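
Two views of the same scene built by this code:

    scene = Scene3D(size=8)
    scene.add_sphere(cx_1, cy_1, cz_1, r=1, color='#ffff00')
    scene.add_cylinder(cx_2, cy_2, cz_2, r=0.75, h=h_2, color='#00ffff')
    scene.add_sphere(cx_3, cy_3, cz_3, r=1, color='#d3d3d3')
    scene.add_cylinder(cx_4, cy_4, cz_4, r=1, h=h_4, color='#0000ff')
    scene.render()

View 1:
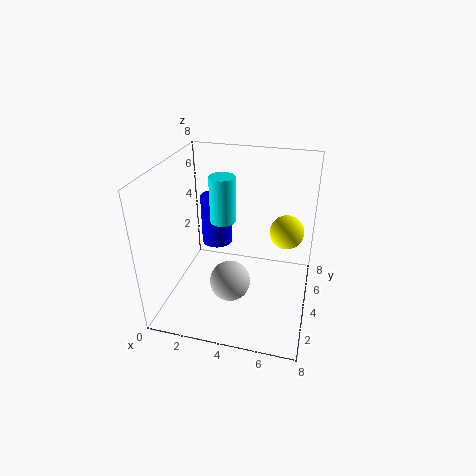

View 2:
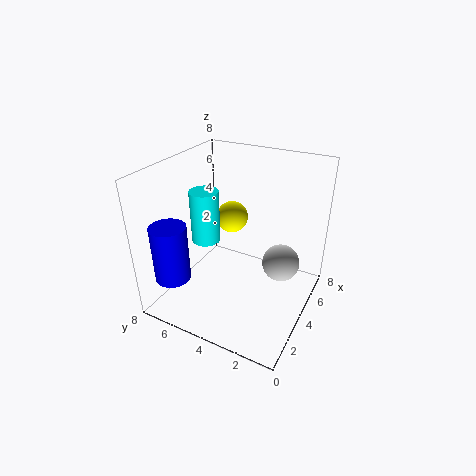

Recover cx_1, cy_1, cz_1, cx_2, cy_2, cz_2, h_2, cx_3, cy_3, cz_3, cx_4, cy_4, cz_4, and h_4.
cx_1 = 6.5, cy_1 = 5.75, cz_1 = 3.75, cx_2 = 2.75, cy_2 = 5.25, cz_2 = 4.25, h_2 = 2.75, cx_3 = 4.25, cy_3 = 1.5, cz_3 = 3, cx_4 = 1.75, cy_4 = 7, cz_4 = 1.75, h_4 = 3.25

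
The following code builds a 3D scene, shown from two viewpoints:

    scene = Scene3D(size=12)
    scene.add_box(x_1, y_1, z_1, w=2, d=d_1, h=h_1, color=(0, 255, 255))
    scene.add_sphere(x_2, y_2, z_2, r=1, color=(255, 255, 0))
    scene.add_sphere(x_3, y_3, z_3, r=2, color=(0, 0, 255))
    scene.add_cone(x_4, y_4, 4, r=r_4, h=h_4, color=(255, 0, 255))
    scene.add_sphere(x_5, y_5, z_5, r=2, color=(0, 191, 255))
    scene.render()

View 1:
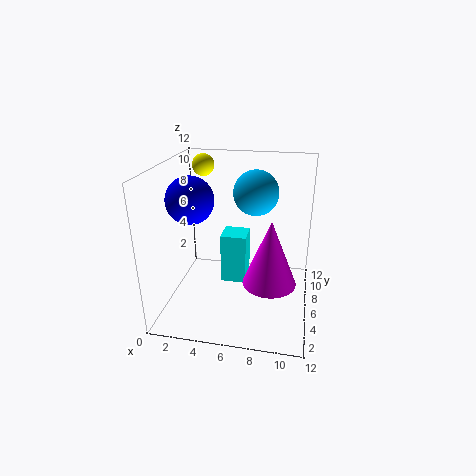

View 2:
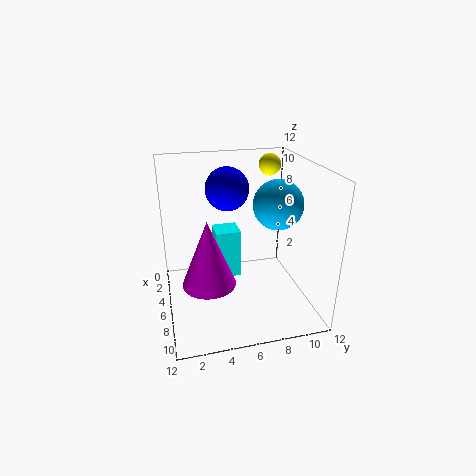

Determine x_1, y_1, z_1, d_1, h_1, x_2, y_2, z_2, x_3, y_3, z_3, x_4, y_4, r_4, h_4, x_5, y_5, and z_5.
x_1 = 5; y_1 = 4; z_1 = 3; d_1 = 2; h_1 = 4; x_2 = 2; y_2 = 10; z_2 = 11; x_3 = 2; y_3 = 6; z_3 = 9; x_4 = 9; y_4 = 3; r_4 = 2; h_4 = 5; x_5 = 7; y_5 = 9; z_5 = 9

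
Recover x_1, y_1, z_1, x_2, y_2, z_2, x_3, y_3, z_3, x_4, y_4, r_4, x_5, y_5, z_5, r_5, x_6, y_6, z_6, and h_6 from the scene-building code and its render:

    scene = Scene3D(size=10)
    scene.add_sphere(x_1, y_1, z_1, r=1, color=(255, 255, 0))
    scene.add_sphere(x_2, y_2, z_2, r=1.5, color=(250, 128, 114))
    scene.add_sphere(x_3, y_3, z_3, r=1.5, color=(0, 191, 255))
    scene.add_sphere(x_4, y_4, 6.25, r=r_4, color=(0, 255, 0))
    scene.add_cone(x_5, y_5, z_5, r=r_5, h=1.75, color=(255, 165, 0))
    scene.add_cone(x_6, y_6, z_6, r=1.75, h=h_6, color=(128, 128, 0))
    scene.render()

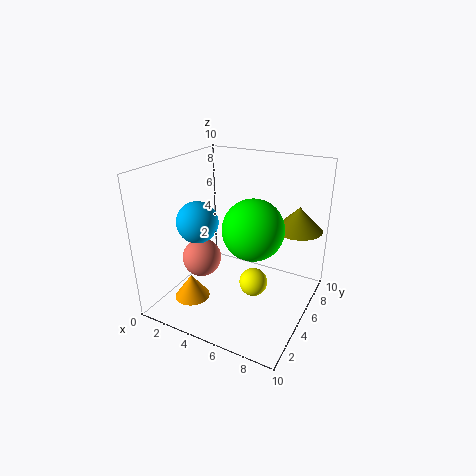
x_1 = 6.25
y_1 = 5
z_1 = 1.75
x_2 = 1.5
y_2 = 5.5
z_2 = 2.25
x_3 = 2
y_3 = 4.5
z_3 = 5.75
x_4 = 6.5
y_4 = 4.25
r_4 = 2
x_5 = 2.25
y_5 = 3
z_5 = 0.5
r_5 = 1.25
x_6 = 8.25
y_6 = 8.25
z_6 = 5
h_6 = 1.75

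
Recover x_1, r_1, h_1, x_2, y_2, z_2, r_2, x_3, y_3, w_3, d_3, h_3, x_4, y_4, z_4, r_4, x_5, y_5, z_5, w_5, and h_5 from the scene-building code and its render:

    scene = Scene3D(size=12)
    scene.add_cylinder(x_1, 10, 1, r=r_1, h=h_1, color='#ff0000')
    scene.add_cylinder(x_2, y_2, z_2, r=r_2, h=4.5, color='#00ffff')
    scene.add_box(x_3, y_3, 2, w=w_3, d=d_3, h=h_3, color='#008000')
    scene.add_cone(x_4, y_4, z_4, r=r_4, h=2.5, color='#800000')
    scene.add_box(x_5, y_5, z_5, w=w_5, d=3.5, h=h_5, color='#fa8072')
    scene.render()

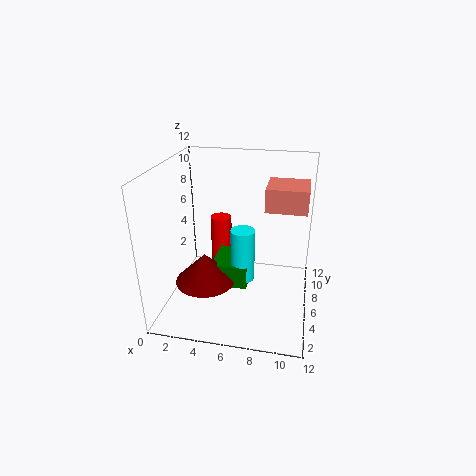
x_1 = 3.5
r_1 = 1
h_1 = 5
x_2 = 6.5
y_2 = 5.5
z_2 = 2.5
r_2 = 1
x_3 = 4
y_3 = 4.5
w_3 = 3
d_3 = 3.5
h_3 = 2
x_4 = 3.5
y_4 = 4.5
z_4 = 2.5
r_4 = 2.5
x_5 = 8
y_5 = 7
z_5 = 8
w_5 = 3.5
h_5 = 2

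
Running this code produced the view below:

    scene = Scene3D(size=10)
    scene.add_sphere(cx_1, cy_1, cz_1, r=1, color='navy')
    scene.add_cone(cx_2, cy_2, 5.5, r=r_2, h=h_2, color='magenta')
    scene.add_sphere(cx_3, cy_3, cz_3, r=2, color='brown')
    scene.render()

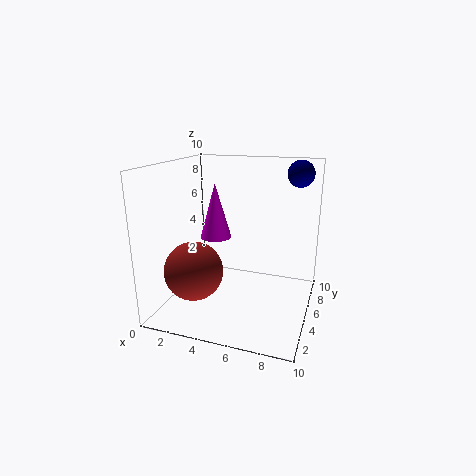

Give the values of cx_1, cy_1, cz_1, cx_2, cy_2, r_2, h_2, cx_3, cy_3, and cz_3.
cx_1 = 8.5, cy_1 = 9, cz_1 = 9, cx_2 = 4, cy_2 = 3.5, r_2 = 1, h_2 = 3.5, cx_3 = 2.5, cy_3 = 3, cz_3 = 3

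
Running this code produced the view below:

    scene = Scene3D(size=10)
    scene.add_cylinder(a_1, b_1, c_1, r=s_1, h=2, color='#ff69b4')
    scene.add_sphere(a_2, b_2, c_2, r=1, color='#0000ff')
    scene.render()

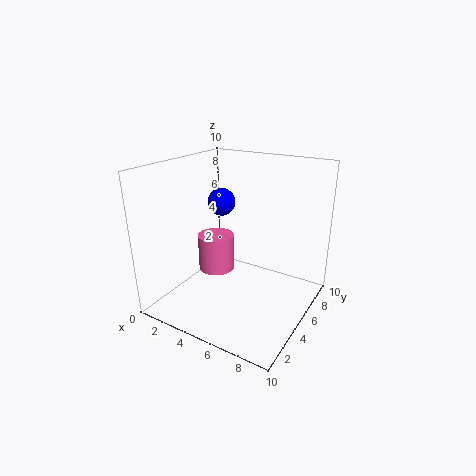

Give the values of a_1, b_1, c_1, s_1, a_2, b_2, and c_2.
a_1 = 6
b_1 = 1
c_1 = 5
s_1 = 1
a_2 = 3
b_2 = 6
c_2 = 7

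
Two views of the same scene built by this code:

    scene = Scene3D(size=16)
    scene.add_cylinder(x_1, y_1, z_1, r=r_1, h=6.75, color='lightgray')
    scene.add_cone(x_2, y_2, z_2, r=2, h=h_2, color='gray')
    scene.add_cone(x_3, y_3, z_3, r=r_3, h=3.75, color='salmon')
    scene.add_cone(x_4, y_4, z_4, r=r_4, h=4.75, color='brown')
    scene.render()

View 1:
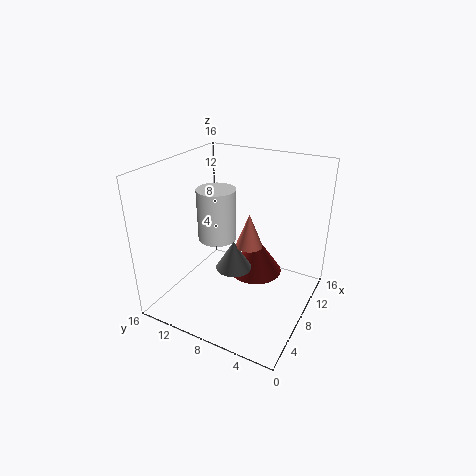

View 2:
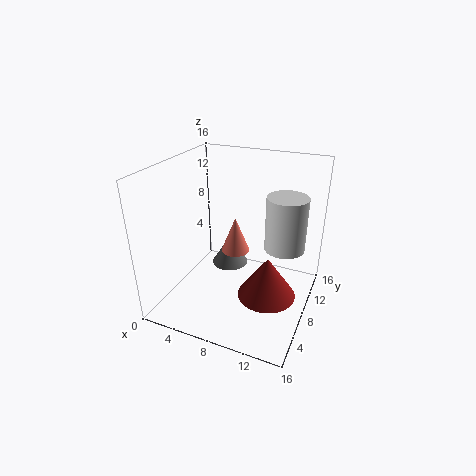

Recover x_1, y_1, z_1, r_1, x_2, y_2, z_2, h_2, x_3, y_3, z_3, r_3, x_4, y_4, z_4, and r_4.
x_1 = 12
y_1 = 13.25
z_1 = 4.75
r_1 = 2.5
x_2 = 7
y_2 = 8
z_2 = 4.75
h_2 = 3.25
x_3 = 8.25
y_3 = 6.75
z_3 = 7.25
r_3 = 1.5
x_4 = 11.75
y_4 = 7.5
z_4 = 1.75
r_4 = 3.25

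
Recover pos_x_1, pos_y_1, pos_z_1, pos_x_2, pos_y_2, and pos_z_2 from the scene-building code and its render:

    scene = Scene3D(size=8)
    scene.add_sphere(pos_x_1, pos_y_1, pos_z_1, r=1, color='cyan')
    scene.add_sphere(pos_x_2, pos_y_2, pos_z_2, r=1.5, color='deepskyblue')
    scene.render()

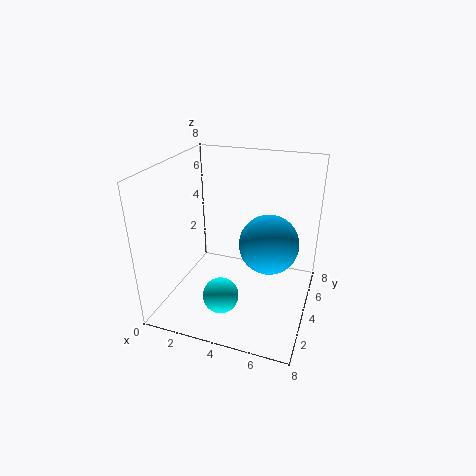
pos_x_1 = 3.5
pos_y_1 = 2.5
pos_z_1 = 1
pos_x_2 = 6
pos_y_2 = 3
pos_z_2 = 4.5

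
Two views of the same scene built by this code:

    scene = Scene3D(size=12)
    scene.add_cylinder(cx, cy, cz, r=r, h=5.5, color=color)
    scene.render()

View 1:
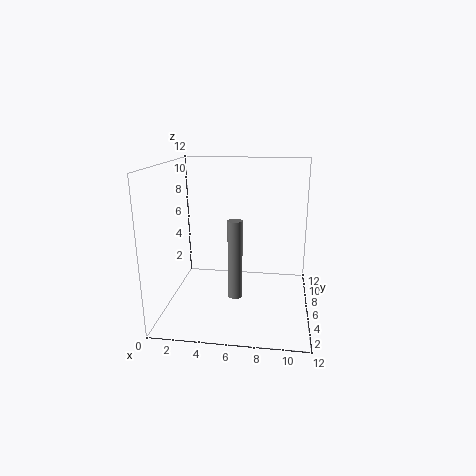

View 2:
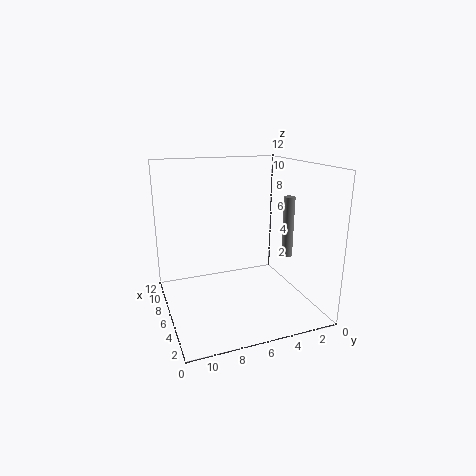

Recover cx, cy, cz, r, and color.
cx = 6.5, cy = 1, cz = 3.5, r = 0.5, color = 'gray'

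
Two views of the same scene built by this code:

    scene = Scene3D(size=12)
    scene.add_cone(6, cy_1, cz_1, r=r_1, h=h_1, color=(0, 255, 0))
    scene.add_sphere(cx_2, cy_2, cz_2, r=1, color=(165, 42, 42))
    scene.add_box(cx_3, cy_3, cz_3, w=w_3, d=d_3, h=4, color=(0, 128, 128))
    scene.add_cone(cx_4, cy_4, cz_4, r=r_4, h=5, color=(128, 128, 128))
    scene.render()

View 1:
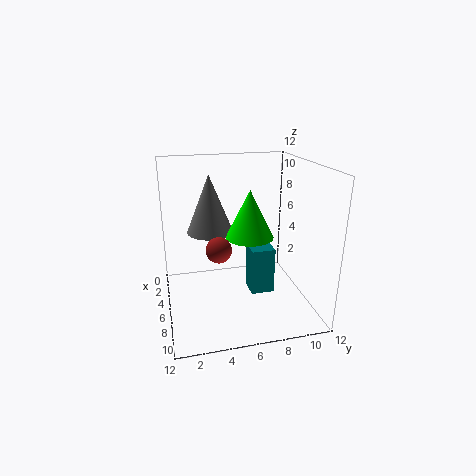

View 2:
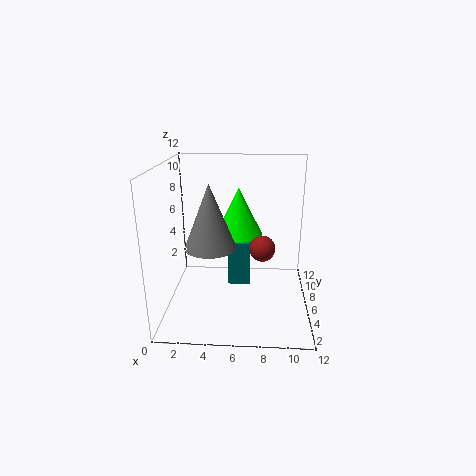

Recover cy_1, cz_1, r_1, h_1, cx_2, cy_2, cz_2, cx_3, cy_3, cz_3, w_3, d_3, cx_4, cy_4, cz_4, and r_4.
cy_1 = 7; cz_1 = 6; r_1 = 2; h_1 = 4; cx_2 = 8; cy_2 = 4; cz_2 = 6; cx_3 = 5; cy_3 = 7; cz_3 = 1; w_3 = 2; d_3 = 2; cx_4 = 4; cy_4 = 4; cz_4 = 6; r_4 = 2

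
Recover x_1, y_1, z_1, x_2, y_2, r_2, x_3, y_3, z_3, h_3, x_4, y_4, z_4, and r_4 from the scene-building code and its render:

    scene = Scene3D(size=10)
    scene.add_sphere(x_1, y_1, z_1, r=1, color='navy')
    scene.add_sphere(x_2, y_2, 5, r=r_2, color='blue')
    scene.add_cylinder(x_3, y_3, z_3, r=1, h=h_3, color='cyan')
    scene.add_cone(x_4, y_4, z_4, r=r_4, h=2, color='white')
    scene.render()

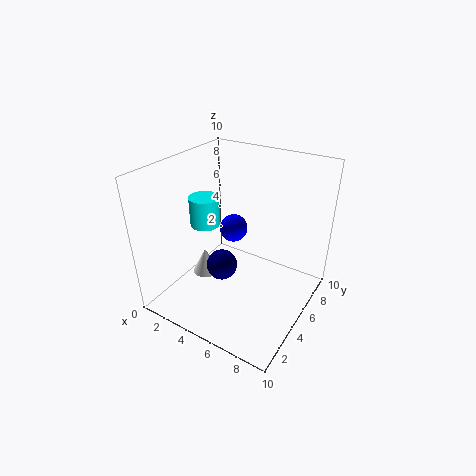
x_1 = 5
y_1 = 3
z_1 = 4
x_2 = 4
y_2 = 6
r_2 = 1
x_3 = 3
y_3 = 4
z_3 = 6
h_3 = 2
x_4 = 2
y_4 = 5
z_4 = 1
r_4 = 1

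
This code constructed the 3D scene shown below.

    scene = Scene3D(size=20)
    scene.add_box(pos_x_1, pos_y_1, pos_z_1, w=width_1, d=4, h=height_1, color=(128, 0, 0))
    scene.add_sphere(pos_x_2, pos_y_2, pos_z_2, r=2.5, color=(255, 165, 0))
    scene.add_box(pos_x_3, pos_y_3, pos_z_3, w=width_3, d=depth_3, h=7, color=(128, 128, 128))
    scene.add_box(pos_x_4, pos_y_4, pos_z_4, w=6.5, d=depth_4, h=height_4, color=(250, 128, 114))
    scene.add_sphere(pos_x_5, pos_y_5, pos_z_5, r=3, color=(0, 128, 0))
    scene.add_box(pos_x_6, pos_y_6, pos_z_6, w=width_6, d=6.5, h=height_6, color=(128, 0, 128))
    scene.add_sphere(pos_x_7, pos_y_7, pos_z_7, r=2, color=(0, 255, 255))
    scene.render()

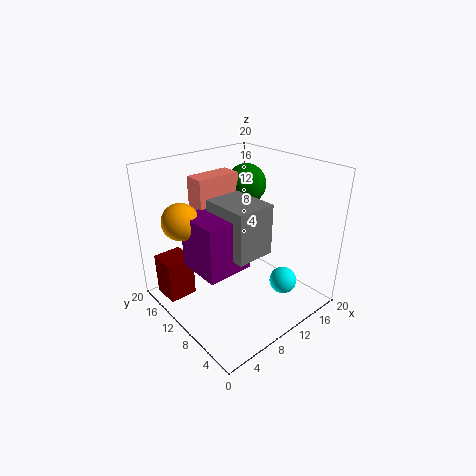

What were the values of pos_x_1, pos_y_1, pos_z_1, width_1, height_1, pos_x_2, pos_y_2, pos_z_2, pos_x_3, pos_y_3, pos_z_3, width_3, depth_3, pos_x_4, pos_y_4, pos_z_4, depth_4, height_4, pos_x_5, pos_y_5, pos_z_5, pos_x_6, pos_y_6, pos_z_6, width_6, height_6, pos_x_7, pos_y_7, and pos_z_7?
pos_x_1 = 1, pos_y_1 = 14, pos_z_1 = 1, width_1 = 4, height_1 = 6, pos_x_2 = 3.5, pos_y_2 = 14, pos_z_2 = 13, pos_x_3 = 7, pos_y_3 = 6, pos_z_3 = 8.5, width_3 = 5.5, depth_3 = 7, pos_x_4 = 6.5, pos_y_4 = 13.5, pos_z_4 = 11, depth_4 = 3, height_4 = 7, pos_x_5 = 15.5, pos_y_5 = 14.5, pos_z_5 = 15.5, pos_x_6 = 3.5, pos_y_6 = 7.5, pos_z_6 = 6.5, width_6 = 6.5, height_6 = 7.5, pos_x_7 = 15.5, pos_y_7 = 6, pos_z_7 = 2.5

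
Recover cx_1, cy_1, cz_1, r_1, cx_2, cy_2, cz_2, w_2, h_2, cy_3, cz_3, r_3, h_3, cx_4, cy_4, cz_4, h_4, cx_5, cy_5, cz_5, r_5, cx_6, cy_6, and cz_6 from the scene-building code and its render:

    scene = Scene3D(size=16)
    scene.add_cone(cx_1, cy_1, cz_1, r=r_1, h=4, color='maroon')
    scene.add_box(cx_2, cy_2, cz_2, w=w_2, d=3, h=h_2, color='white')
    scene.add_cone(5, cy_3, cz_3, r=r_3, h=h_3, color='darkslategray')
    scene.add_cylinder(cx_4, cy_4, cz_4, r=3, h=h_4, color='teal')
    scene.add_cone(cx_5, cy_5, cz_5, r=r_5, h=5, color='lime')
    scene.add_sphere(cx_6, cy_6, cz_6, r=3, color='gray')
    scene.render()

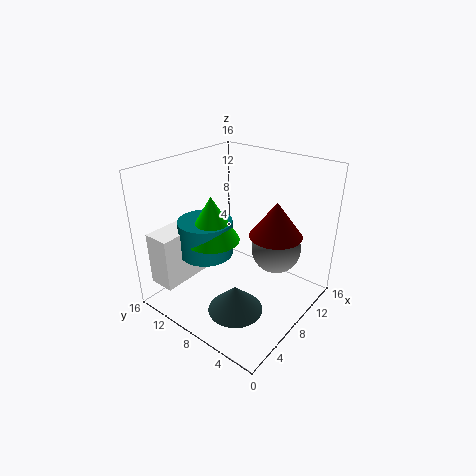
cx_1 = 11; cy_1 = 5; cz_1 = 8; r_1 = 3; cx_2 = 1; cy_2 = 12; cz_2 = 3; w_2 = 6; h_2 = 6; cy_3 = 6; cz_3 = 1; r_3 = 3; h_3 = 3; cx_4 = 6; cy_4 = 11; cz_4 = 6; h_4 = 4; cx_5 = 6; cy_5 = 10; cz_5 = 8; r_5 = 3; cx_6 = 13; cy_6 = 6; cz_6 = 5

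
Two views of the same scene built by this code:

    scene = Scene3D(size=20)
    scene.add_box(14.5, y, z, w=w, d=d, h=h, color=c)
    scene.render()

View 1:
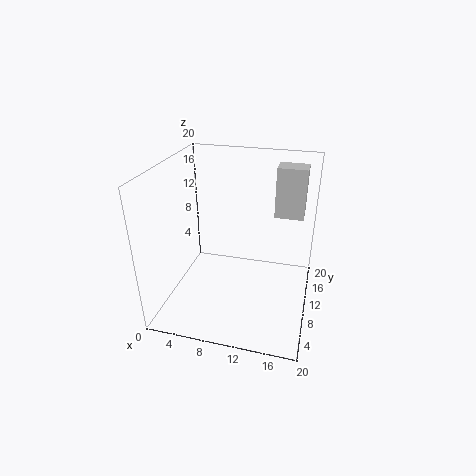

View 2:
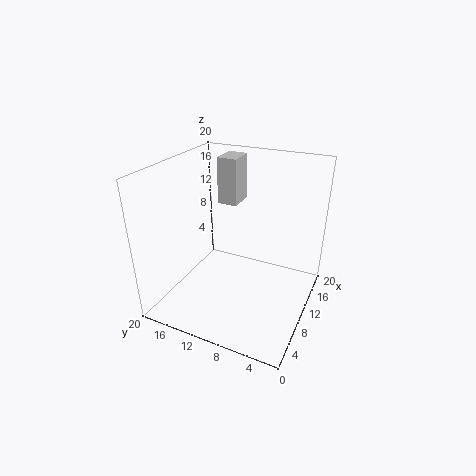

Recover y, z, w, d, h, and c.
y = 12.5, z = 12.5, w = 4, d = 3, h = 7, c = 'lightgray'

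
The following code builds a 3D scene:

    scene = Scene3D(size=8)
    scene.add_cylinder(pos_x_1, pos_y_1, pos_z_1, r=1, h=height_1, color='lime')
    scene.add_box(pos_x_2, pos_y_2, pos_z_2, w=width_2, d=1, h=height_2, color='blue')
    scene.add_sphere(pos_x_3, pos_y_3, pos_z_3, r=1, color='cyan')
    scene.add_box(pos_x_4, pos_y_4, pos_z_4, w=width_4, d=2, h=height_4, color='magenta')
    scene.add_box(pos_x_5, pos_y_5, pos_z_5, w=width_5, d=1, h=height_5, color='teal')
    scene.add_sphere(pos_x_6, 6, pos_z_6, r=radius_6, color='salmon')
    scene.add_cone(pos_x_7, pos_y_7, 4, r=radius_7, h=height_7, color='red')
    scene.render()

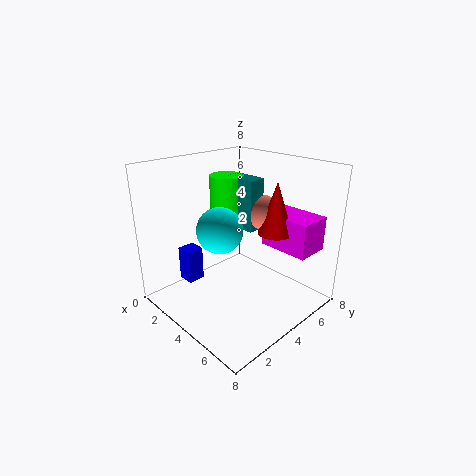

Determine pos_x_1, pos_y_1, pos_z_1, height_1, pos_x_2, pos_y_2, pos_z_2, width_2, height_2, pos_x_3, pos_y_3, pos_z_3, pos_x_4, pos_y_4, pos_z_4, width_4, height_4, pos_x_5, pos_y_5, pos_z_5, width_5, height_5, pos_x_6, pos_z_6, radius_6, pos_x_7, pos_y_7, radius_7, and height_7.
pos_x_1 = 2; pos_y_1 = 5; pos_z_1 = 4; height_1 = 3; pos_x_2 = 1; pos_y_2 = 2; pos_z_2 = 1; width_2 = 1; height_2 = 2; pos_x_3 = 6; pos_y_3 = 1; pos_z_3 = 6; pos_x_4 = 4; pos_y_4 = 6; pos_z_4 = 3; width_4 = 3; height_4 = 2; pos_x_5 = 2; pos_y_5 = 5; pos_z_5 = 4; width_5 = 2; height_5 = 3; pos_x_6 = 4; pos_z_6 = 5; radius_6 = 1; pos_x_7 = 5; pos_y_7 = 6; radius_7 = 1; height_7 = 3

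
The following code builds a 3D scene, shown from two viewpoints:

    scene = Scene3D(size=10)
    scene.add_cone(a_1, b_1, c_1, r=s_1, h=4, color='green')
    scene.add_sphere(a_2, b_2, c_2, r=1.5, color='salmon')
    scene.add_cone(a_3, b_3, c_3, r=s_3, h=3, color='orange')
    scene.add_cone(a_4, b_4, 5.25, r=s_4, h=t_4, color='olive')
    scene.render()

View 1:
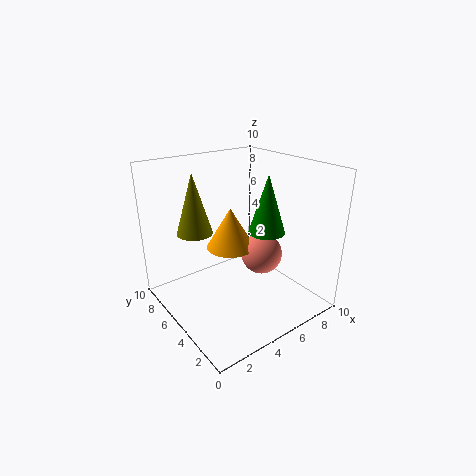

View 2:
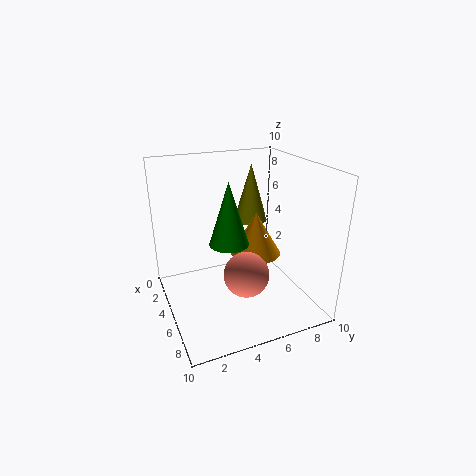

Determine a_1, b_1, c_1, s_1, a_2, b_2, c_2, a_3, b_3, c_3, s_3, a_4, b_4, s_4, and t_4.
a_1 = 6.5; b_1 = 3.75; c_1 = 5.5; s_1 = 1.25; a_2 = 7; b_2 = 4.75; c_2 = 3.25; a_3 = 5.25; b_3 = 6.25; c_3 = 3.75; s_3 = 1.75; a_4 = 2.75; b_4 = 7; s_4 = 1.25; t_4 = 4.25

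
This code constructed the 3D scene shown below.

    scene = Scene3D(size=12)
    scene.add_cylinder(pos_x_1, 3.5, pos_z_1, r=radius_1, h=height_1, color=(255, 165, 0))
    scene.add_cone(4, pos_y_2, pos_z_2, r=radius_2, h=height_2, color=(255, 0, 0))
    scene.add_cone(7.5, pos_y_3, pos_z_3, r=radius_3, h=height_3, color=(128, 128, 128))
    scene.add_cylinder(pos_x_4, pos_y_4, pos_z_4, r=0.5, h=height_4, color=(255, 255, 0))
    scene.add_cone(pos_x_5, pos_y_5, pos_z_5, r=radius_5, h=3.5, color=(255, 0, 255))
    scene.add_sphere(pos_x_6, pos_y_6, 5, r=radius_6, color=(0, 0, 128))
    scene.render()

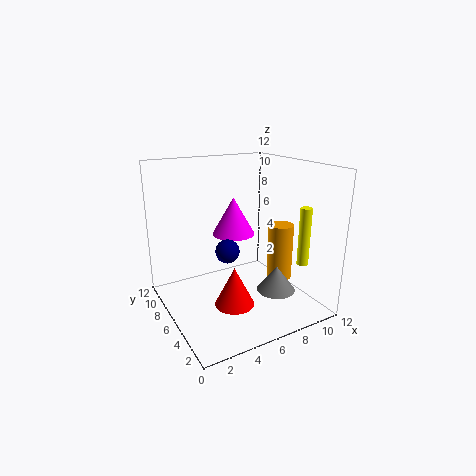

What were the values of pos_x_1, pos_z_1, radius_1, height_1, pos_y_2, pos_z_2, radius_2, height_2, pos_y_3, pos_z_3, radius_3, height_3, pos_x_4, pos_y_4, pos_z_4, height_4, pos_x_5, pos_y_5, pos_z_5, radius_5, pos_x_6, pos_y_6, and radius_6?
pos_x_1 = 8.5
pos_z_1 = 3
radius_1 = 1
height_1 = 4.5
pos_y_2 = 3
pos_z_2 = 2
radius_2 = 1.5
height_2 = 3
pos_y_3 = 2.5
pos_z_3 = 2.5
radius_3 = 1.5
height_3 = 2
pos_x_4 = 11
pos_y_4 = 3.5
pos_z_4 = 3.5
height_4 = 5
pos_x_5 = 7.5
pos_y_5 = 9.5
pos_z_5 = 5
radius_5 = 2
pos_x_6 = 5
pos_y_6 = 6
radius_6 = 1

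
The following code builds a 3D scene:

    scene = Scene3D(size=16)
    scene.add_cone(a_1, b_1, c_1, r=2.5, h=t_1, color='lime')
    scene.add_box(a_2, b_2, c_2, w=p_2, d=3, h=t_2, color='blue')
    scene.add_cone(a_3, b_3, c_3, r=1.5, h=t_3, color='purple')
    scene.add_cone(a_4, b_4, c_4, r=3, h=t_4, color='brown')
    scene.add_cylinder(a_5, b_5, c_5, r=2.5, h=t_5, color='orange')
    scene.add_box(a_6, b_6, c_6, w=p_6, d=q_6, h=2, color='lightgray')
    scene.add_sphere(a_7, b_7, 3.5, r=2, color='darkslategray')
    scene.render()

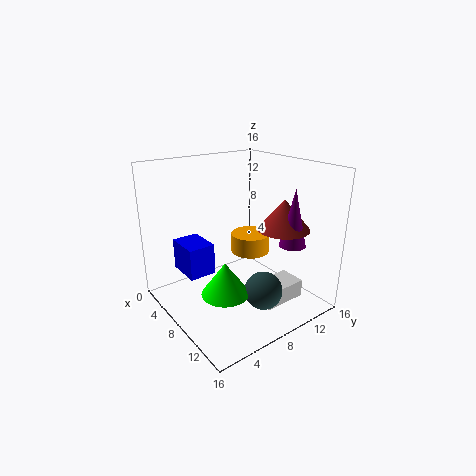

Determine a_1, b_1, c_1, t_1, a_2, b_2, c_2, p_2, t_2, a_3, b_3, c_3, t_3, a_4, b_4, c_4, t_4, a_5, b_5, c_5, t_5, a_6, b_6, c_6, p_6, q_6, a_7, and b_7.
a_1 = 10.5
b_1 = 4.5
c_1 = 3.5
t_1 = 3.5
a_2 = 3
b_2 = 2.5
c_2 = 4
p_2 = 4
t_2 = 3.5
a_3 = 11.5
b_3 = 13
c_3 = 7
t_3 = 6.5
a_4 = 10
b_4 = 13
c_4 = 8.5
t_4 = 3.5
a_5 = 4
b_5 = 13
c_5 = 3.5
t_5 = 2.5
a_6 = 10
b_6 = 8.5
c_6 = 1
p_6 = 3
q_6 = 5
a_7 = 12.5
b_7 = 8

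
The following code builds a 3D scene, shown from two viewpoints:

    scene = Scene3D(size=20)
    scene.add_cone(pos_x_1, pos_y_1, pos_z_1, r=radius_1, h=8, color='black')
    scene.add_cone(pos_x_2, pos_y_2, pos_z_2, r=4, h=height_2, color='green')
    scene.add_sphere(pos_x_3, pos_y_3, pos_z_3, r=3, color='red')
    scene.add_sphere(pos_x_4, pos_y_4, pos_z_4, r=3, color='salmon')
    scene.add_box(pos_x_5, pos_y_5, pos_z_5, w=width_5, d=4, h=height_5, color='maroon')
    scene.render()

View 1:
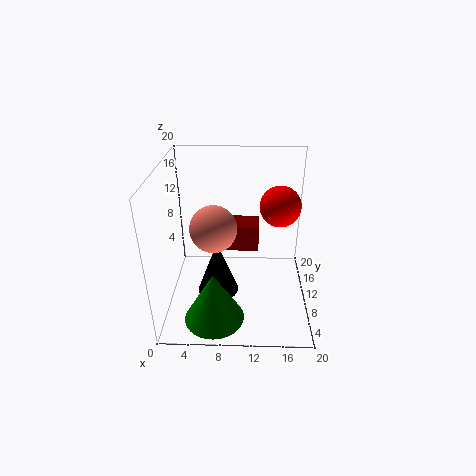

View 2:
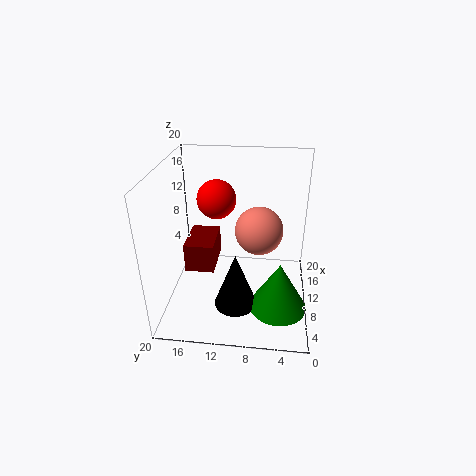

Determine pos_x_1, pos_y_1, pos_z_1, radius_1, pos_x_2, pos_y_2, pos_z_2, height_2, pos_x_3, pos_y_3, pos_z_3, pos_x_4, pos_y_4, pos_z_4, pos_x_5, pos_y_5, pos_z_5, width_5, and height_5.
pos_x_1 = 7; pos_y_1 = 10; pos_z_1 = 1; radius_1 = 3; pos_x_2 = 7; pos_y_2 = 4; pos_z_2 = 1; height_2 = 7; pos_x_3 = 16; pos_y_3 = 14; pos_z_3 = 13; pos_x_4 = 7; pos_y_4 = 7; pos_z_4 = 13; pos_x_5 = 7; pos_y_5 = 13; pos_z_5 = 6; width_5 = 6; height_5 = 4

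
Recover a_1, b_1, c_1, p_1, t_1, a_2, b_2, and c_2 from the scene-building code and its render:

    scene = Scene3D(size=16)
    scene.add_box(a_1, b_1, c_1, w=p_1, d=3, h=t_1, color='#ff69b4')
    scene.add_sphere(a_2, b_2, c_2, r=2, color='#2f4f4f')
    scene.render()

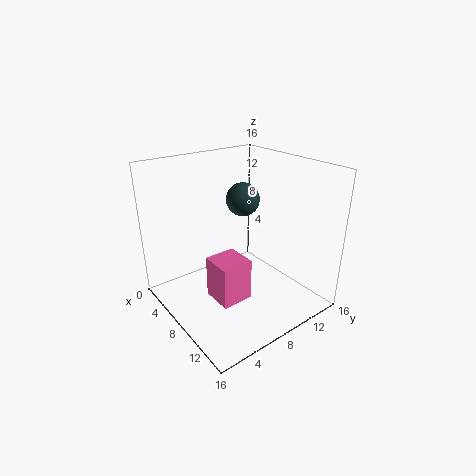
a_1 = 11
b_1 = 2
c_1 = 5
p_1 = 3
t_1 = 4
a_2 = 5
b_2 = 11
c_2 = 11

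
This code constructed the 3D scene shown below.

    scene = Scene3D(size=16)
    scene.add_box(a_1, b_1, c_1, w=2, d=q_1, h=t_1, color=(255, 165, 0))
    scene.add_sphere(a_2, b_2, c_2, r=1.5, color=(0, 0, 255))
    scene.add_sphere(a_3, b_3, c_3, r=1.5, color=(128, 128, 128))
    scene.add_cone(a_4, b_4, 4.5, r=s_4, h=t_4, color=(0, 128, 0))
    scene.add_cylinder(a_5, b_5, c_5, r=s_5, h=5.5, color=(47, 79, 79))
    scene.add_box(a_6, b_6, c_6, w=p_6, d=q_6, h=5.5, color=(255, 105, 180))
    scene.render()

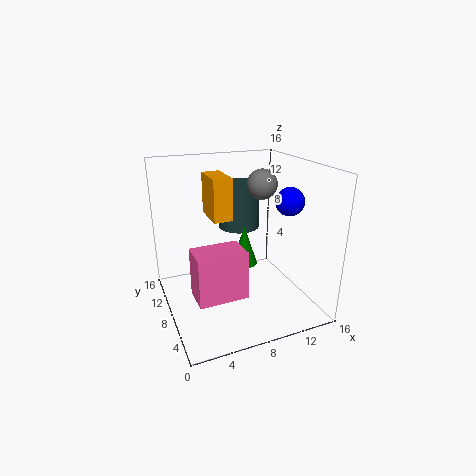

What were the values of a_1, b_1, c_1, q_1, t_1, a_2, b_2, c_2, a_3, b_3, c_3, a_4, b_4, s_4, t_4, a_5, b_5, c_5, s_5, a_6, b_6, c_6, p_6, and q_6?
a_1 = 5, b_1 = 7, c_1 = 10.5, q_1 = 4, t_1 = 4.5, a_2 = 12.5, b_2 = 5, c_2 = 12.5, a_3 = 9.5, b_3 = 5.5, c_3 = 14.5, a_4 = 9, b_4 = 8.5, s_4 = 1.5, t_4 = 4.5, a_5 = 10, b_5 = 12.5, c_5 = 7.5, s_5 = 2.5, a_6 = 2.5, b_6 = 5, c_6 = 2, p_6 = 5.5, q_6 = 3.5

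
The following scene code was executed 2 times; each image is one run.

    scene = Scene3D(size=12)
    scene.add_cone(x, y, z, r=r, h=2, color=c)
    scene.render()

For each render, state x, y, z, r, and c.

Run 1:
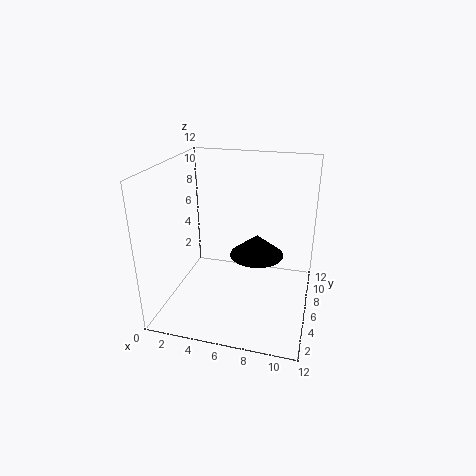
x = 7
y = 9
z = 3
r = 2.5
c = 'black'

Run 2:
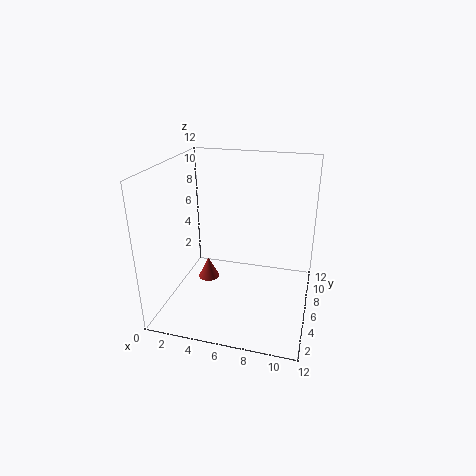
x = 2.5
y = 8
z = 0.5
r = 1
c = 'brown'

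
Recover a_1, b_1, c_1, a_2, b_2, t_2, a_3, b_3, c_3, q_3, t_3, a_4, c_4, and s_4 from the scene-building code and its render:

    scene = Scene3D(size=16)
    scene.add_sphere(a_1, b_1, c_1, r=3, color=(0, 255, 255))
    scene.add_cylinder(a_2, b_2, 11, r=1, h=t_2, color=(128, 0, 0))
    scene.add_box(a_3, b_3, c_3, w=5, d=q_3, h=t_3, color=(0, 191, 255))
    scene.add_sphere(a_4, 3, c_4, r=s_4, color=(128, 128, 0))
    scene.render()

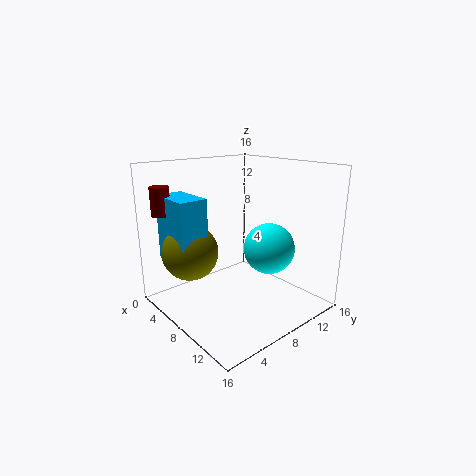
a_1 = 9, b_1 = 12, c_1 = 6, a_2 = 4, b_2 = 1, t_2 = 3, a_3 = 3, b_3 = 1, c_3 = 6, q_3 = 3, t_3 = 7, a_4 = 6, c_4 = 7, s_4 = 3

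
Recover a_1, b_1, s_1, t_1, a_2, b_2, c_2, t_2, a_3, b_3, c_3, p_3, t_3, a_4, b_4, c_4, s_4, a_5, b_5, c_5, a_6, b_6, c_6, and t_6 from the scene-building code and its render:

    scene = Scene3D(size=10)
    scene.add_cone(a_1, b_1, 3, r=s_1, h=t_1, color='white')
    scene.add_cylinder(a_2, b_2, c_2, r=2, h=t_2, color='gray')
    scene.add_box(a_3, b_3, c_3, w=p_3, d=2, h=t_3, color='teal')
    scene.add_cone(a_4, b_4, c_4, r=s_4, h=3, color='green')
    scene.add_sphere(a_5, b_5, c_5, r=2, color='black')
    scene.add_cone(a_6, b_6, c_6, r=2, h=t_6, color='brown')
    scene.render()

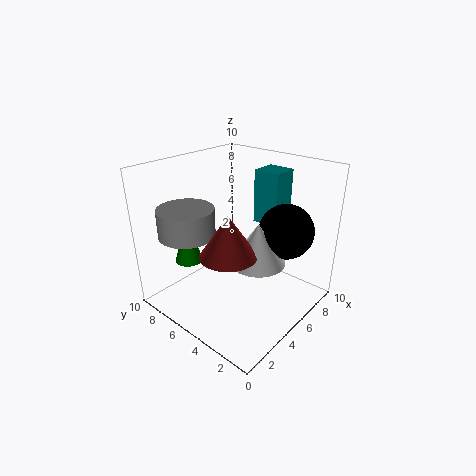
a_1 = 6, b_1 = 4, s_1 = 2, t_1 = 3, a_2 = 3, b_2 = 8, c_2 = 5, t_2 = 2, a_3 = 8, b_3 = 4, c_3 = 5, p_3 = 2, t_3 = 4, a_4 = 3, b_4 = 8, c_4 = 3, s_4 = 1, a_5 = 8, b_5 = 3, c_5 = 5, a_6 = 4, b_6 = 5, c_6 = 4, t_6 = 3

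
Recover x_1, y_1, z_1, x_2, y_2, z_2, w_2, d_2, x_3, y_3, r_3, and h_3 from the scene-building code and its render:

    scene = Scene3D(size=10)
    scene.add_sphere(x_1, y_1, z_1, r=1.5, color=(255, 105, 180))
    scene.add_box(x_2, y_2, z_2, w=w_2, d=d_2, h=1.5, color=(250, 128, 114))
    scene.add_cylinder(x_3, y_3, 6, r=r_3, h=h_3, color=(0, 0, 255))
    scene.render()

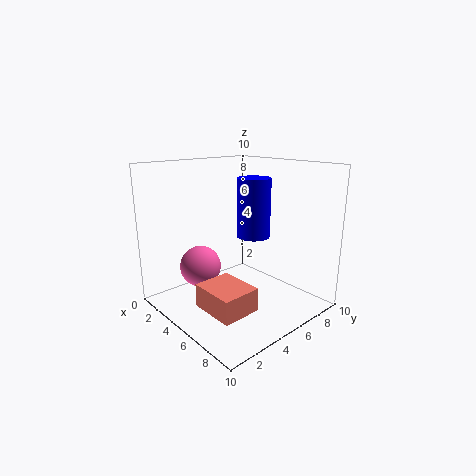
x_1 = 2.5
y_1 = 3.5
z_1 = 2.5
x_2 = 5.5
y_2 = 1
z_2 = 1.5
w_2 = 3
d_2 = 2.5
x_3 = 7.5
y_3 = 4
r_3 = 1
h_3 = 3.5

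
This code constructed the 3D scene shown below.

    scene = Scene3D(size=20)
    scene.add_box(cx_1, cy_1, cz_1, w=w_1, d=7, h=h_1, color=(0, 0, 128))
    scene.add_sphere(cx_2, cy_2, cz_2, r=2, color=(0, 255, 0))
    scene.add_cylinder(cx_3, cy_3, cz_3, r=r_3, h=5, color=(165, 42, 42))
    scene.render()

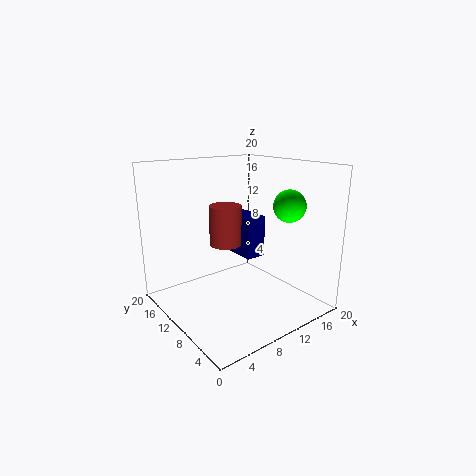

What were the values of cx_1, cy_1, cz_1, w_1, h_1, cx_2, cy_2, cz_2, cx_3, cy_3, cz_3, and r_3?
cx_1 = 11.5
cy_1 = 9.5
cz_1 = 6.5
w_1 = 3
h_1 = 6
cx_2 = 12.5
cy_2 = 3
cz_2 = 15.5
cx_3 = 6.5
cy_3 = 8
cz_3 = 10.5
r_3 = 2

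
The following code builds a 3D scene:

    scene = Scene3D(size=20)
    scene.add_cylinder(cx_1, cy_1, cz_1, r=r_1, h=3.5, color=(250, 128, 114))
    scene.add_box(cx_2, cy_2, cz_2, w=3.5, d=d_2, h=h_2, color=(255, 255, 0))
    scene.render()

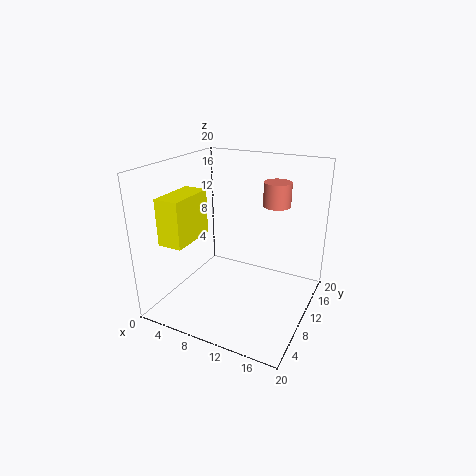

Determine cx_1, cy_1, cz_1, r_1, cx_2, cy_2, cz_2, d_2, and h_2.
cx_1 = 13.5, cy_1 = 15.5, cz_1 = 13.5, r_1 = 2, cx_2 = 1, cy_2 = 4, cz_2 = 9.5, d_2 = 7, h_2 = 6.5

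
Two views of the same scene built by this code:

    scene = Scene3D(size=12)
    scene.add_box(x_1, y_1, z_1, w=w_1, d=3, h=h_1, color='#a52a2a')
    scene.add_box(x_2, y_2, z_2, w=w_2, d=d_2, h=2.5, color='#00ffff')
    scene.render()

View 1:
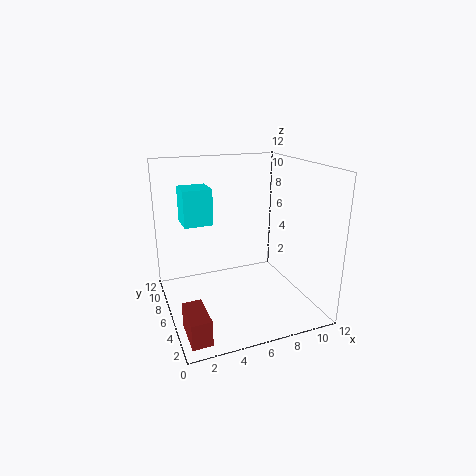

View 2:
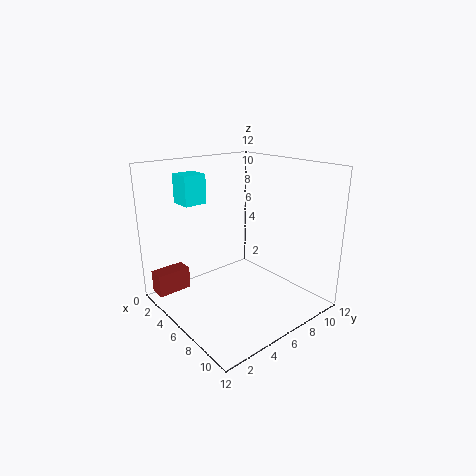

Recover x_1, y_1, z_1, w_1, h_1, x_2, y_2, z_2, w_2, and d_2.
x_1 = 0.5, y_1 = 0.5, z_1 = 0.5, w_1 = 1.5, h_1 = 2, x_2 = 1, y_2 = 3, z_2 = 8.5, w_2 = 2, d_2 = 2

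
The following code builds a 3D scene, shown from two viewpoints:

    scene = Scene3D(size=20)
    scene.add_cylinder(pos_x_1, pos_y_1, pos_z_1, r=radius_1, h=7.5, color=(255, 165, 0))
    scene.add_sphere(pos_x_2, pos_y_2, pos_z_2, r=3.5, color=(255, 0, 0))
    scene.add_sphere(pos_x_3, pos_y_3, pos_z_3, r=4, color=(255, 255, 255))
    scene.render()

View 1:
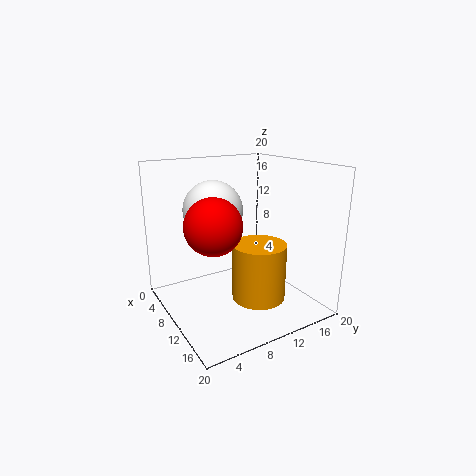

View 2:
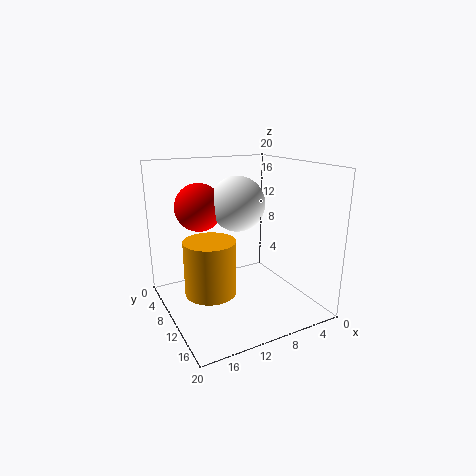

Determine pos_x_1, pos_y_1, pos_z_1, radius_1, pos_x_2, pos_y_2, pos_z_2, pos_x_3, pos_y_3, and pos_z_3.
pos_x_1 = 14.5
pos_y_1 = 10.5
pos_z_1 = 3
radius_1 = 3.5
pos_x_2 = 13.5
pos_y_2 = 4.5
pos_z_2 = 13.5
pos_x_3 = 8.5
pos_y_3 = 7
pos_z_3 = 14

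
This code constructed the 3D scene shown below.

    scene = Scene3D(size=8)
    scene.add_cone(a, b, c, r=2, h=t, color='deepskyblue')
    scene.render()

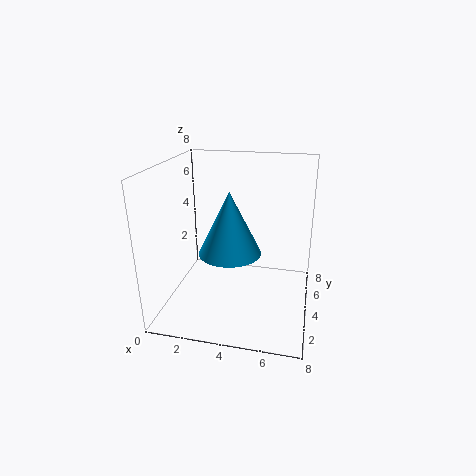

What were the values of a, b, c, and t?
a = 3, b = 6, c = 2, t = 4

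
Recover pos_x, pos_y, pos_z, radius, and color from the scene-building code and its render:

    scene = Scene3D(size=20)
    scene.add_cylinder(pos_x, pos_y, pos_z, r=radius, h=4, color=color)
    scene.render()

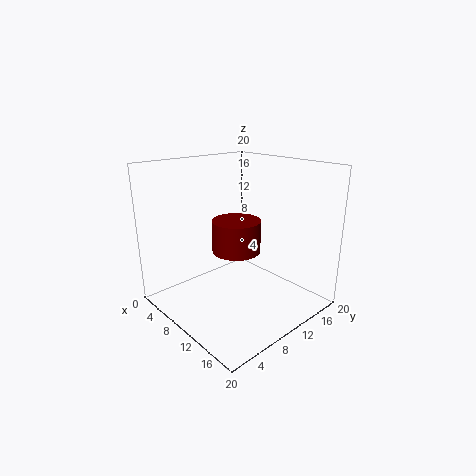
pos_x = 13; pos_y = 7; pos_z = 10; radius = 3; color = 'maroon'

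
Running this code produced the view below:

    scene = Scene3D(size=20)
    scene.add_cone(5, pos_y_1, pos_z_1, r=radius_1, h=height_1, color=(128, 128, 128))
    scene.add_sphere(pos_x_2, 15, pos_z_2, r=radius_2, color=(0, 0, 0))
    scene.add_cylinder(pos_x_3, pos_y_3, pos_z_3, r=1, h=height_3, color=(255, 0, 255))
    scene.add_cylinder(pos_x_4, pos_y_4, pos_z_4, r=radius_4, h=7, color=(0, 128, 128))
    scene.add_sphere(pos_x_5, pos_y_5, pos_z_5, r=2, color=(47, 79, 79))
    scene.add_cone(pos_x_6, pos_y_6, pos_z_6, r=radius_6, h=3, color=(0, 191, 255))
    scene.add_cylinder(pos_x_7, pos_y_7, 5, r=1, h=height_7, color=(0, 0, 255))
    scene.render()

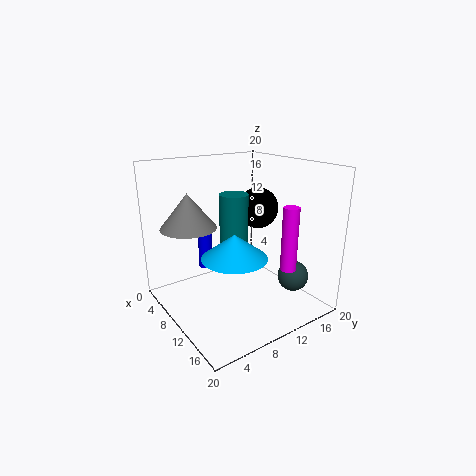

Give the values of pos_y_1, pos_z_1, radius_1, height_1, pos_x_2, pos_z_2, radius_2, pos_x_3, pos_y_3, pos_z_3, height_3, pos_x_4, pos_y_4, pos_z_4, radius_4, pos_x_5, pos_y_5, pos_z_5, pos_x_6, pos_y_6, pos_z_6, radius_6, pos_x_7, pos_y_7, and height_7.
pos_y_1 = 5, pos_z_1 = 11, radius_1 = 4, height_1 = 5, pos_x_2 = 8, pos_z_2 = 13, radius_2 = 3, pos_x_3 = 18, pos_y_3 = 12, pos_z_3 = 8, height_3 = 8, pos_x_4 = 9, pos_y_4 = 10, pos_z_4 = 9, radius_4 = 2, pos_x_5 = 17, pos_y_5 = 14, pos_z_5 = 6, pos_x_6 = 15, pos_y_6 = 6, pos_z_6 = 10, radius_6 = 4, pos_x_7 = 6, pos_y_7 = 7, height_7 = 5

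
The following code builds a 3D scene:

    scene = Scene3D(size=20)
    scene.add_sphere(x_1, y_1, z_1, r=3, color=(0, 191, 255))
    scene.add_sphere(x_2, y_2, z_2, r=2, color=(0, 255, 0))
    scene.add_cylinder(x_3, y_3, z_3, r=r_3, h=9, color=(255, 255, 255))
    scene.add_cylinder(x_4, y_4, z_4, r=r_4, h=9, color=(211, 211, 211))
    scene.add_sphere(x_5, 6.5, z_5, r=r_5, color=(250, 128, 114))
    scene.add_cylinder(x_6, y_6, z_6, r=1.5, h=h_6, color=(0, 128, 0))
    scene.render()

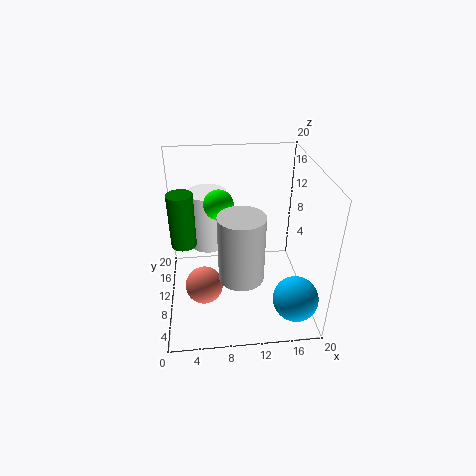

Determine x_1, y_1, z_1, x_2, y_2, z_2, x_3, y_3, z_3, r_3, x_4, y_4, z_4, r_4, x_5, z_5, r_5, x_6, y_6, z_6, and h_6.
x_1 = 17, y_1 = 3.5, z_1 = 4, x_2 = 7.5, y_2 = 10.5, z_2 = 15, x_3 = 6, y_3 = 17, z_3 = 5, r_3 = 3, x_4 = 10, y_4 = 6, z_4 = 6.5, r_4 = 3, x_5 = 5, z_5 = 5, r_5 = 2.5, x_6 = 3, y_6 = 5.5, z_6 = 12.5, h_6 = 6.5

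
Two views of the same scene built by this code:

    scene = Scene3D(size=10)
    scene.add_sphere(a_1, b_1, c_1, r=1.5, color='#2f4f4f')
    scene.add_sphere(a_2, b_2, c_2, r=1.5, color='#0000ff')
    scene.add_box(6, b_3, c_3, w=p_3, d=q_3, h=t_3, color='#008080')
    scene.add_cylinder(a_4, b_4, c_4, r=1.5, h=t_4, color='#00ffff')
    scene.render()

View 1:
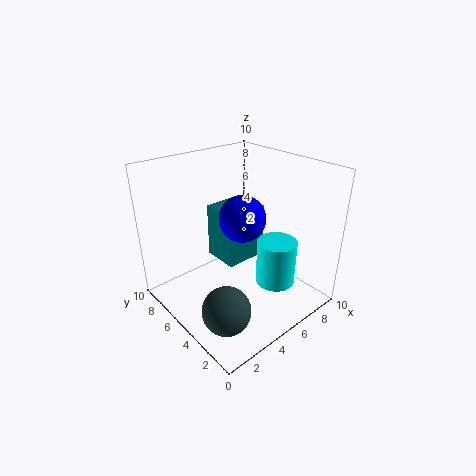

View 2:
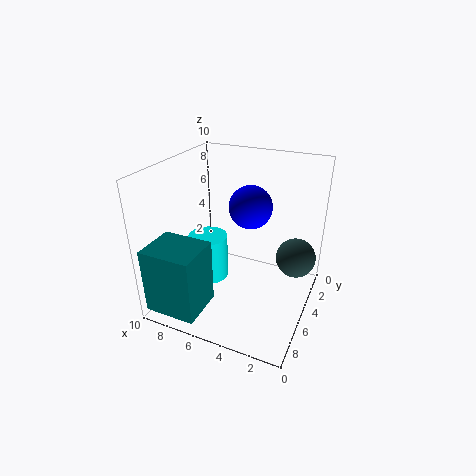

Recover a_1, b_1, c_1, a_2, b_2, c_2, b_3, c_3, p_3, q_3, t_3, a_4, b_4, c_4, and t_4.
a_1 = 1.5
b_1 = 2
c_1 = 2.5
a_2 = 4.5
b_2 = 4
c_2 = 7
b_3 = 7
c_3 = 1
p_3 = 3.5
q_3 = 3
t_3 = 4.5
a_4 = 8
b_4 = 4
c_4 = 0.5
t_4 = 3.5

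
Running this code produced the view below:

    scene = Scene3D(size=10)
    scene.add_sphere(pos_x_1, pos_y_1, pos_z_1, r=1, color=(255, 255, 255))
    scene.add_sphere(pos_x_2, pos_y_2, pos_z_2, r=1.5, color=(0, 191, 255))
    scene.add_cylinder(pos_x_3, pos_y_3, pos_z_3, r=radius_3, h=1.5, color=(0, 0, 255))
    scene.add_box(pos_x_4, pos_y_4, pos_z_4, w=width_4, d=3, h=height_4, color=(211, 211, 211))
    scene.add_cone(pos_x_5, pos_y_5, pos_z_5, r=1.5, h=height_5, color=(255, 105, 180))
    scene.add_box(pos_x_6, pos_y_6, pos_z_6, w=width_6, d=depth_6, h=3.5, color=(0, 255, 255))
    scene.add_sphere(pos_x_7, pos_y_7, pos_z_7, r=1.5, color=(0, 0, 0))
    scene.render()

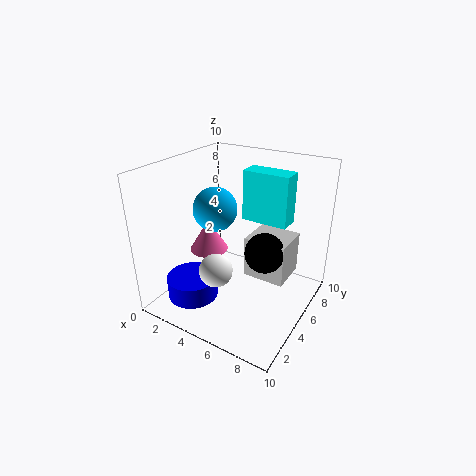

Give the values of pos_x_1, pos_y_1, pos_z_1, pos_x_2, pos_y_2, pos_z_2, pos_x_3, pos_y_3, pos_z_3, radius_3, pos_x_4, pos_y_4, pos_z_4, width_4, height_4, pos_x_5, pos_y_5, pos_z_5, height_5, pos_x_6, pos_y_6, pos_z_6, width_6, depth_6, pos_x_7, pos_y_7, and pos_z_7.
pos_x_1 = 5.75
pos_y_1 = 1.25
pos_z_1 = 4.75
pos_x_2 = 3.5
pos_y_2 = 4.5
pos_z_2 = 7
pos_x_3 = 2.75
pos_y_3 = 2.5
pos_z_3 = 1
radius_3 = 1.75
pos_x_4 = 4.5
pos_y_4 = 6.75
pos_z_4 = 0.75
width_4 = 3.25
height_4 = 3.25
pos_x_5 = 1.5
pos_y_5 = 6.25
pos_z_5 = 2.5
height_5 = 2.5
pos_x_6 = 4.75
pos_y_6 = 6
pos_z_6 = 6
width_6 = 3.25
depth_6 = 1.5
pos_x_7 = 6.25
pos_y_7 = 6.75
pos_z_7 = 3.25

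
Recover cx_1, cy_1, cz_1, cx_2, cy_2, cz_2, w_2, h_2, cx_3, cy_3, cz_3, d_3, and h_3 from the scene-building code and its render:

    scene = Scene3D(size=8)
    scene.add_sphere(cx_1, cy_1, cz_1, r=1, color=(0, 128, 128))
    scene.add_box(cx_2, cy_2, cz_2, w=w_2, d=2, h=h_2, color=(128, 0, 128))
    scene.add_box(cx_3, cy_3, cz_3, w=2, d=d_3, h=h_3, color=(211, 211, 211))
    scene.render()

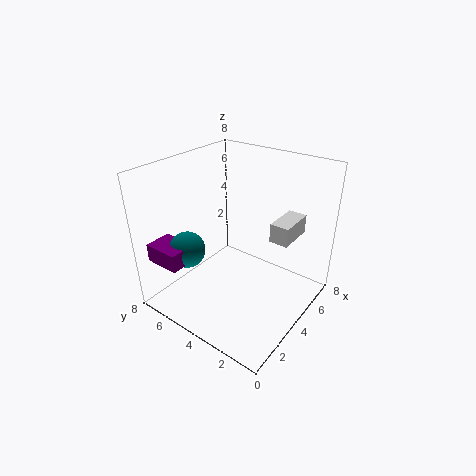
cx_1 = 2; cy_1 = 6; cz_1 = 3.5; cx_2 = 0.5; cy_2 = 5.5; cz_2 = 3; w_2 = 1.5; h_2 = 1; cx_3 = 4; cy_3 = 1; cz_3 = 4.5; d_3 = 1; h_3 = 1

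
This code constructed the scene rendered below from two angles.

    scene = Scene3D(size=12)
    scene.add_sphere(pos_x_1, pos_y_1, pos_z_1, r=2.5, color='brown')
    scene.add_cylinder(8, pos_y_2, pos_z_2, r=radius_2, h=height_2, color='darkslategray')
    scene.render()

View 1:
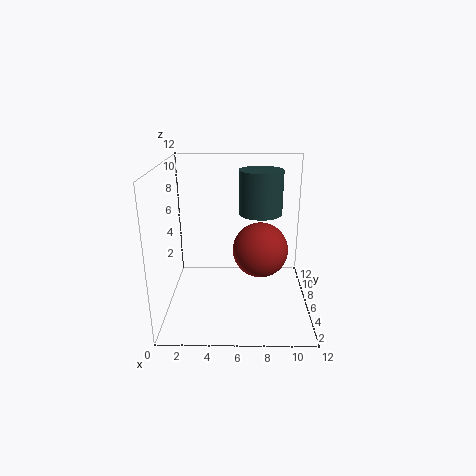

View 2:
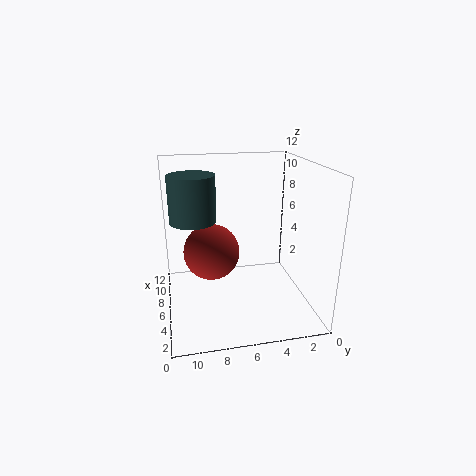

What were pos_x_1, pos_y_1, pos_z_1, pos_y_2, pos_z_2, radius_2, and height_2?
pos_x_1 = 8; pos_y_1 = 8; pos_z_1 = 4; pos_y_2 = 9.5; pos_z_2 = 7; radius_2 = 2; height_2 = 4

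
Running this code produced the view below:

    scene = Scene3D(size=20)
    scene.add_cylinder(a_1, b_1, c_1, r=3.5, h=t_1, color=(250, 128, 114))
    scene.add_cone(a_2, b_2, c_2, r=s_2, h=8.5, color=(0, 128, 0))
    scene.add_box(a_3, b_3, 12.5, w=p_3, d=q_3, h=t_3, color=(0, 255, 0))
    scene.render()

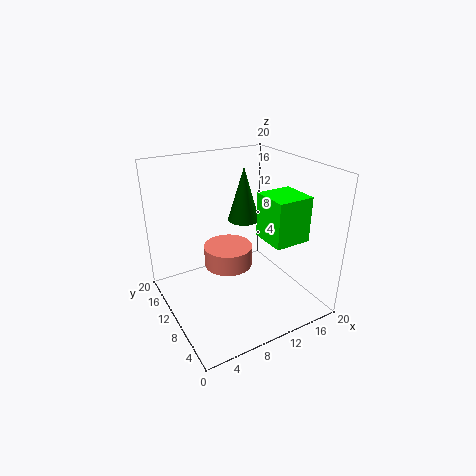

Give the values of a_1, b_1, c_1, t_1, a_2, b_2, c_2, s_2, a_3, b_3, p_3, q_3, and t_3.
a_1 = 9.5
b_1 = 12
c_1 = 5
t_1 = 3
a_2 = 14.5
b_2 = 16
c_2 = 9.5
s_2 = 2.5
a_3 = 10
b_3 = 1
p_3 = 4.5
q_3 = 4.5
t_3 = 5.5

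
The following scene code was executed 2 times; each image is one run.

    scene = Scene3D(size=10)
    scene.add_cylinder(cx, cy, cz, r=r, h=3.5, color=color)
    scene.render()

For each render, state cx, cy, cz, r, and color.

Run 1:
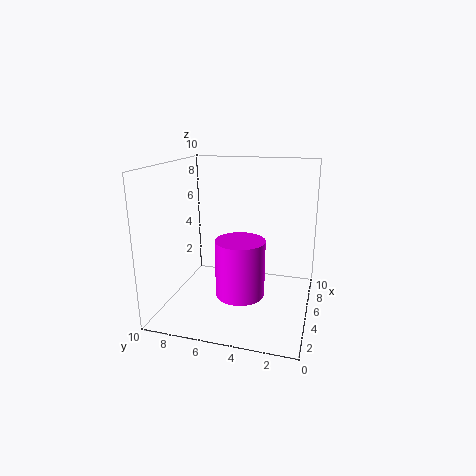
cx = 2; cy = 4; cz = 2.5; r = 1.5; color = 'magenta'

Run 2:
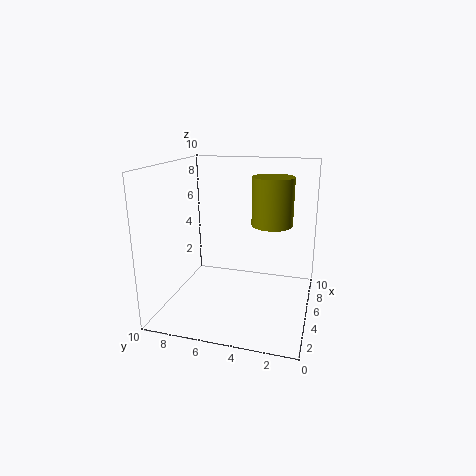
cx = 7; cy = 3; cz = 5.5; r = 1.5; color = 'olive'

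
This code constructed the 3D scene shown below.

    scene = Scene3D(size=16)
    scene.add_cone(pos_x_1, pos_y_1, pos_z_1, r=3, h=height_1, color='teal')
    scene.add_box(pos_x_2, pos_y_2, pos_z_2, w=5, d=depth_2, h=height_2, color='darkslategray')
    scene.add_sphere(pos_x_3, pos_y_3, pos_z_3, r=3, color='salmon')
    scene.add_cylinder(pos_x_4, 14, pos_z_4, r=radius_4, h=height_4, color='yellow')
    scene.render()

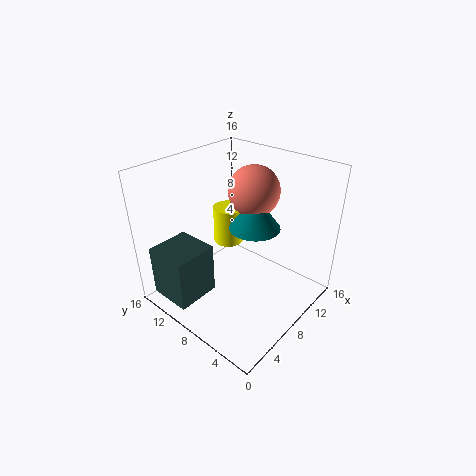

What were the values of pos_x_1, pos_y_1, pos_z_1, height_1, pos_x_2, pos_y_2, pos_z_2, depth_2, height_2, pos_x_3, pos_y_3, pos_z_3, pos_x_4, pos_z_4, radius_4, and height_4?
pos_x_1 = 11, pos_y_1 = 8, pos_z_1 = 8, height_1 = 4, pos_x_2 = 1, pos_y_2 = 10, pos_z_2 = 1, depth_2 = 5, height_2 = 6, pos_x_3 = 12, pos_y_3 = 9, pos_z_3 = 12, pos_x_4 = 13, pos_z_4 = 3, radius_4 = 2, height_4 = 5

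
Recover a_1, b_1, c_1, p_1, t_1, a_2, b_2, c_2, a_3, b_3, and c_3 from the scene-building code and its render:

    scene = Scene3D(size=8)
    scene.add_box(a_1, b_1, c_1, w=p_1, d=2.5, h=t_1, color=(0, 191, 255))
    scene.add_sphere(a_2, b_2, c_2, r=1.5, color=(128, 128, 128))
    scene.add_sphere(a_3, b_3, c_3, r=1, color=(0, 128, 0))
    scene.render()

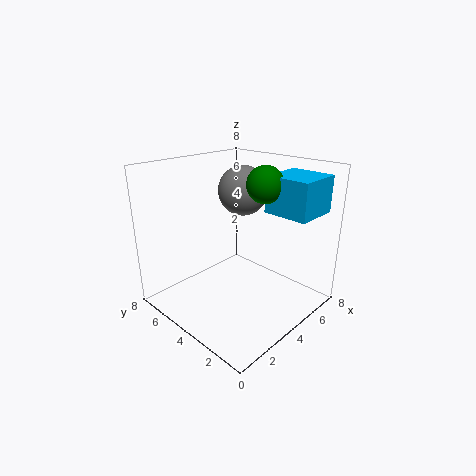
a_1 = 5
b_1 = 0.5
c_1 = 5.5
p_1 = 2.5
t_1 = 2
a_2 = 6
b_2 = 5.5
c_2 = 6
a_3 = 5
b_3 = 3
c_3 = 7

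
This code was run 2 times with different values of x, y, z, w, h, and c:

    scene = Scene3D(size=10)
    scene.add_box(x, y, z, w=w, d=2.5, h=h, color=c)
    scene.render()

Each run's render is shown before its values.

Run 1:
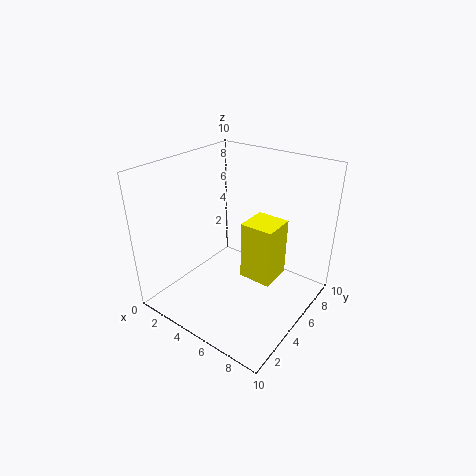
x = 4.5, y = 6, z = 1, w = 2.5, h = 4.5, c = 'yellow'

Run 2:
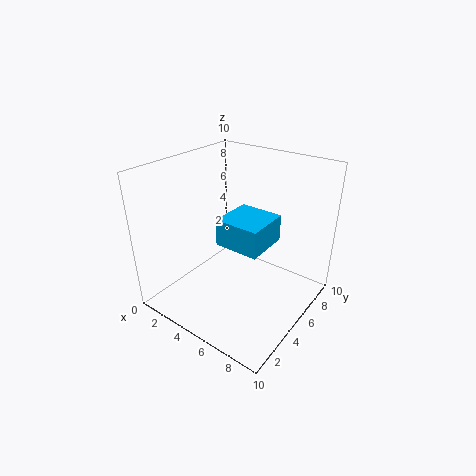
x = 6.5, y = 1, z = 7, w = 2.5, h = 1.5, c = 'deepskyblue'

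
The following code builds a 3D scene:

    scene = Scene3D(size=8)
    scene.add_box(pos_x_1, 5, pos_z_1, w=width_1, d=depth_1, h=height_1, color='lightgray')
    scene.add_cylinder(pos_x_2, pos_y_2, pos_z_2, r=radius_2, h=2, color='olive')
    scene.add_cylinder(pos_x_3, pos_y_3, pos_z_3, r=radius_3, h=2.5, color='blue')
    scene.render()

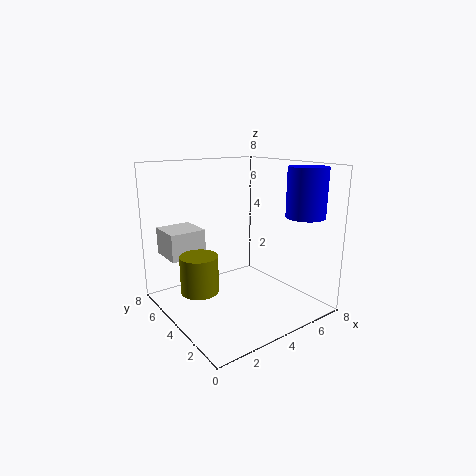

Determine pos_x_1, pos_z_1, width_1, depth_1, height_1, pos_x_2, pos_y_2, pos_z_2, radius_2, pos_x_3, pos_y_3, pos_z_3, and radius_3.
pos_x_1 = 0.5; pos_z_1 = 3; width_1 = 2; depth_1 = 2; height_1 = 1.5; pos_x_2 = 1.5; pos_y_2 = 4; pos_z_2 = 1.5; radius_2 = 1; pos_x_3 = 6; pos_y_3 = 1; pos_z_3 = 5.5; radius_3 = 1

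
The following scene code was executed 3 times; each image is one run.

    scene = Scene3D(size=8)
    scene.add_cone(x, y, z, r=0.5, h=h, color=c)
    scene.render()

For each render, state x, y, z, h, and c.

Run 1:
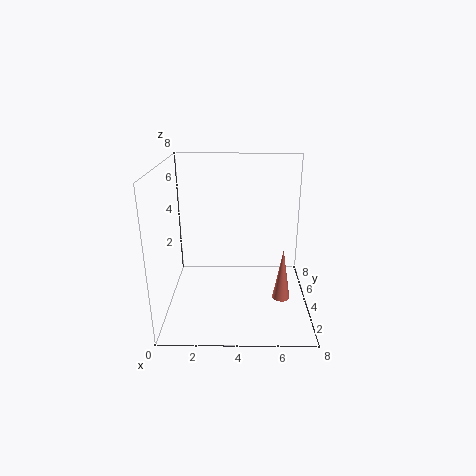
x = 6.5, y = 3.5, z = 0.5, h = 3, c = 'salmon'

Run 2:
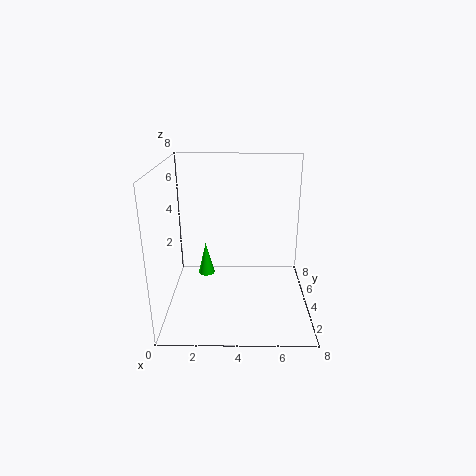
x = 2, y = 5.5, z = 1, h = 2, c = 'lime'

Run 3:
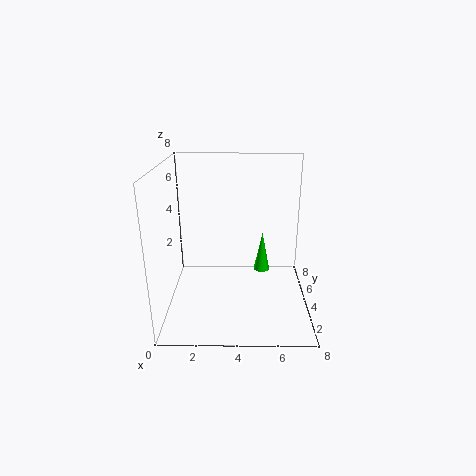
x = 5.5, y = 6, z = 1, h = 2.5, c = 'lime'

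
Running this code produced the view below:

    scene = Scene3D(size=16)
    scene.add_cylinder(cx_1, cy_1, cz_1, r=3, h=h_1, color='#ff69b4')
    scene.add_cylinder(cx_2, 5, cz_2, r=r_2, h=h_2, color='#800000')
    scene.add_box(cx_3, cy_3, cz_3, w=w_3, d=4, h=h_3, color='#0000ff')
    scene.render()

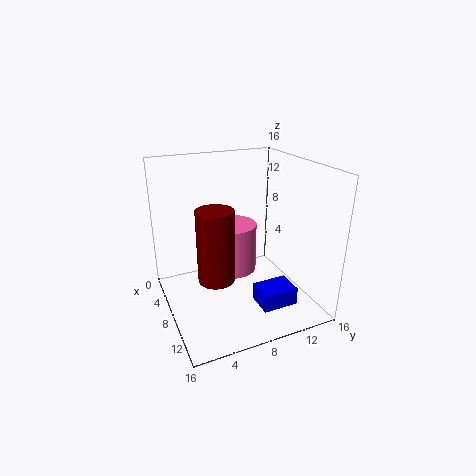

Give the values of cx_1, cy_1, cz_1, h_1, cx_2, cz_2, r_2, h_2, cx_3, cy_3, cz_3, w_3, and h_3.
cx_1 = 4, cy_1 = 9, cz_1 = 2, h_1 = 6, cx_2 = 9, cz_2 = 4, r_2 = 2, h_2 = 8, cx_3 = 10, cy_3 = 9, cz_3 = 1, w_3 = 3, h_3 = 2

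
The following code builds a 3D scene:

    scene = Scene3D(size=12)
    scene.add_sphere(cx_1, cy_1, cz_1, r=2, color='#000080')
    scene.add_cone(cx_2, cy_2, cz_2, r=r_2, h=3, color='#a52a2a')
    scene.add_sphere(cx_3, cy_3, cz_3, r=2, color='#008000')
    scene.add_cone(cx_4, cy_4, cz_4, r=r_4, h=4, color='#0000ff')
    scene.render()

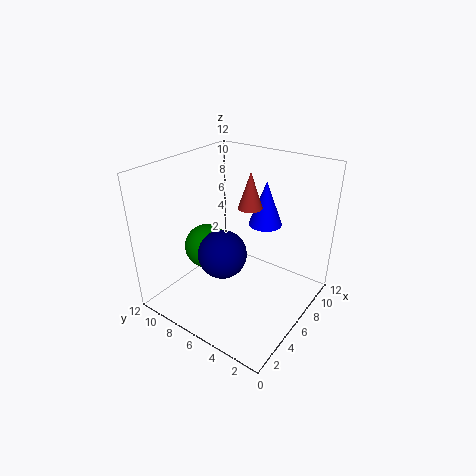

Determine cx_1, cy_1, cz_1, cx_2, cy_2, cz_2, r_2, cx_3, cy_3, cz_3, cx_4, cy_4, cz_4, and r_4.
cx_1 = 4.5, cy_1 = 6.5, cz_1 = 5, cx_2 = 7, cy_2 = 5.5, cz_2 = 8.5, r_2 = 1, cx_3 = 6, cy_3 = 9.5, cz_3 = 4, cx_4 = 9.5, cy_4 = 5.5, cz_4 = 6, r_4 = 1.5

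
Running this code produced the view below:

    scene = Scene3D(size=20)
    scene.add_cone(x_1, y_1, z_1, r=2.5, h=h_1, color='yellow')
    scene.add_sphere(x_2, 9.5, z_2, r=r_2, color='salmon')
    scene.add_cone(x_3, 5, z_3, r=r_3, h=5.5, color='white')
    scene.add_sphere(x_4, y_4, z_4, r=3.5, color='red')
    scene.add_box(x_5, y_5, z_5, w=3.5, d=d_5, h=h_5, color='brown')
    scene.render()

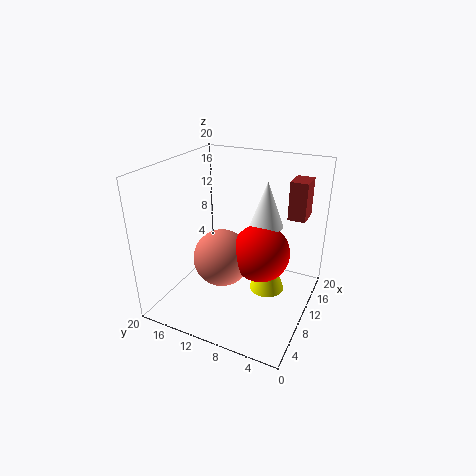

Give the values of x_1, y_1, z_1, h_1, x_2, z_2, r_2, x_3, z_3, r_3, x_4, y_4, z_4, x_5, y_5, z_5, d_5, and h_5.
x_1 = 11.5
y_1 = 6
z_1 = 2
h_1 = 6.5
x_2 = 4.5
z_2 = 10
r_2 = 3.5
x_3 = 7.5
z_3 = 14
r_3 = 2
x_4 = 6
y_4 = 5
z_4 = 11
x_5 = 14.5
y_5 = 2
z_5 = 12
d_5 = 2.5
h_5 = 5.5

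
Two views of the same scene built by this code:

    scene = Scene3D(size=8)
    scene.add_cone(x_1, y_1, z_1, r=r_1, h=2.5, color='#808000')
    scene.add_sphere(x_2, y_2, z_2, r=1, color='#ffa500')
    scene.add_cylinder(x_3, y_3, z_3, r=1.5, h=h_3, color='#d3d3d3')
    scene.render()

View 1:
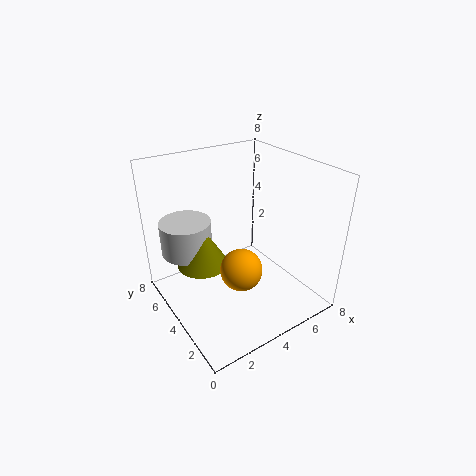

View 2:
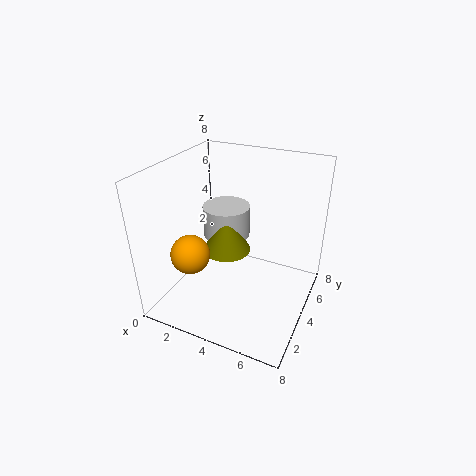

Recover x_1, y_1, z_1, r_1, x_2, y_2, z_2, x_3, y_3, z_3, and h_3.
x_1 = 2.5
y_1 = 5.5
z_1 = 2
r_1 = 1.5
x_2 = 2.5
y_2 = 1.5
z_2 = 4
x_3 = 2
y_3 = 6.5
z_3 = 2.5
h_3 = 2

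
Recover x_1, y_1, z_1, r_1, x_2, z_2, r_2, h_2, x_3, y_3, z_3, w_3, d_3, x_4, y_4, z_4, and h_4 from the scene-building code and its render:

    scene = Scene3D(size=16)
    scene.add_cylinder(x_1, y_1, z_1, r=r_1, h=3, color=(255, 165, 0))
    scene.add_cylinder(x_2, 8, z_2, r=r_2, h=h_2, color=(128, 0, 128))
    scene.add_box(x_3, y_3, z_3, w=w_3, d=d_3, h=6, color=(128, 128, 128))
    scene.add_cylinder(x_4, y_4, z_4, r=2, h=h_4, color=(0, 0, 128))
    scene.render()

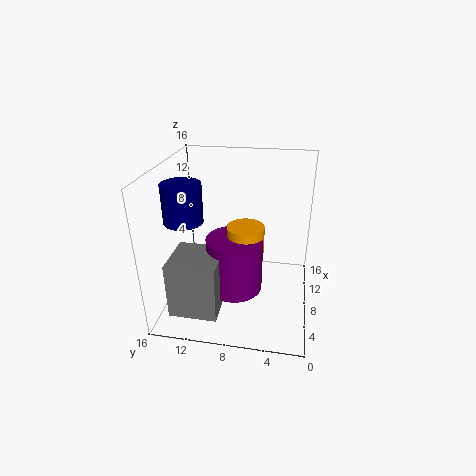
x_1 = 7
y_1 = 7
z_1 = 7
r_1 = 2
x_2 = 6
z_2 = 3
r_2 = 3
h_2 = 6
x_3 = 1
y_3 = 9
z_3 = 2
w_3 = 5
d_3 = 5
x_4 = 5
y_4 = 13
z_4 = 11
h_4 = 4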